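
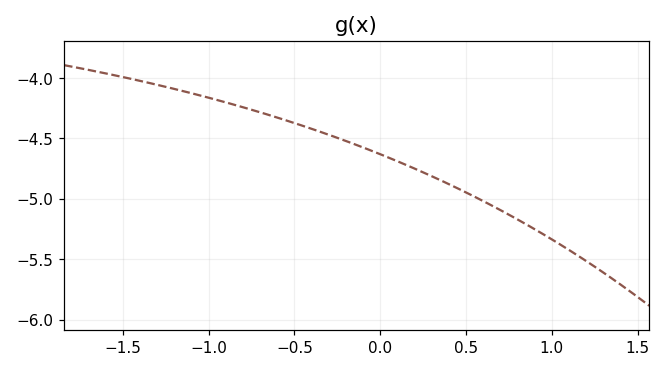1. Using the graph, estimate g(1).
-5.35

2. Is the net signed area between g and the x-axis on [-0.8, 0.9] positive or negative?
negative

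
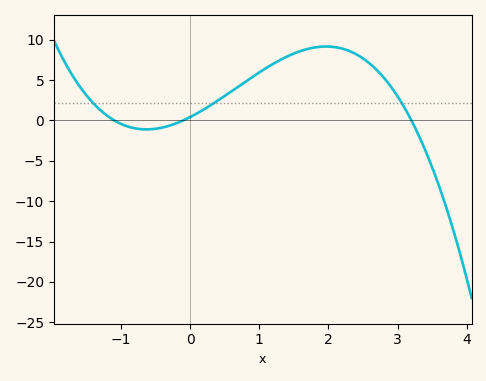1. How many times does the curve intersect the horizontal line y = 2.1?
3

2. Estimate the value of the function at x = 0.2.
1.5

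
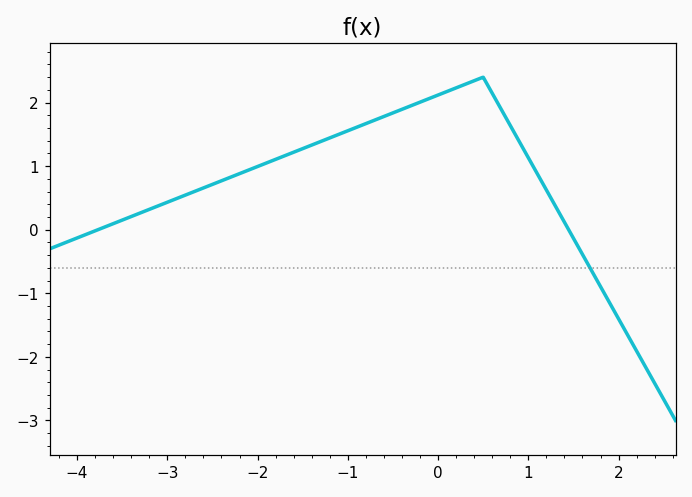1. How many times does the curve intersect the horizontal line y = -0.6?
1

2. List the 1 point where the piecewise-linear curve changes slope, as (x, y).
(0.5, 2.4)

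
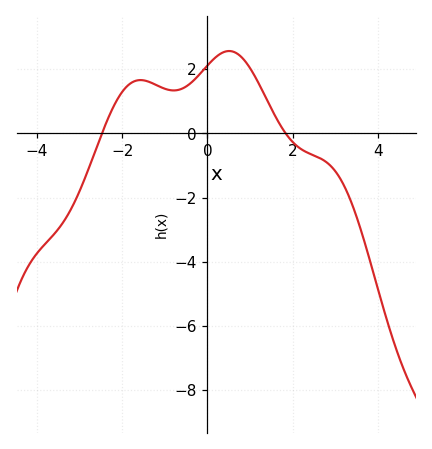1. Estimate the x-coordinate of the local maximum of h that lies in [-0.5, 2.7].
0.509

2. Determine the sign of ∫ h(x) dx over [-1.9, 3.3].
positive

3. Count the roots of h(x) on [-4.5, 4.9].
2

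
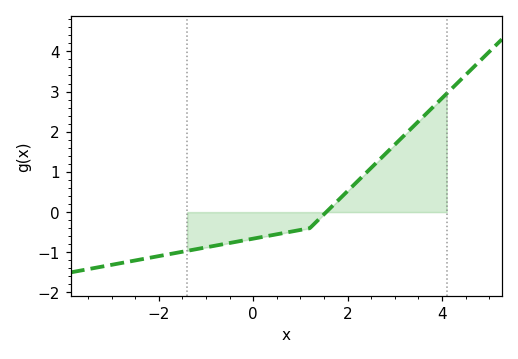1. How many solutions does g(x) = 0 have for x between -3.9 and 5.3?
1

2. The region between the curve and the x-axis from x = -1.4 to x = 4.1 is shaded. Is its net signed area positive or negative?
positive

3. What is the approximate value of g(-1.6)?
-1.01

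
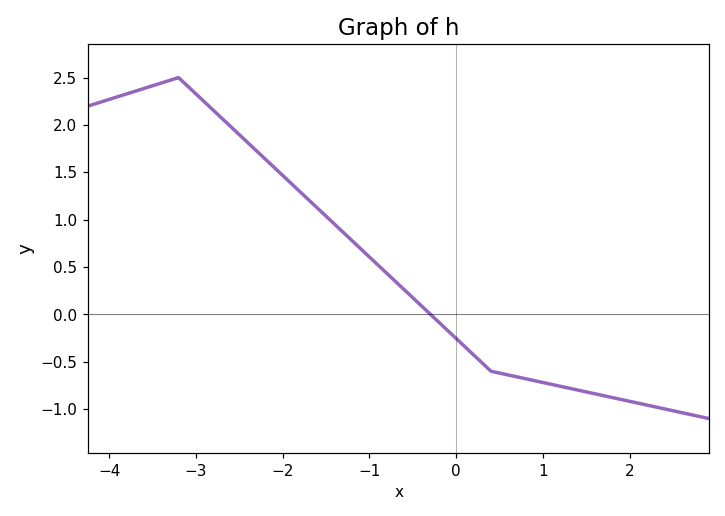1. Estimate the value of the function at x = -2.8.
2.15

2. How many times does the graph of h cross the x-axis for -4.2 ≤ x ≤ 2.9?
1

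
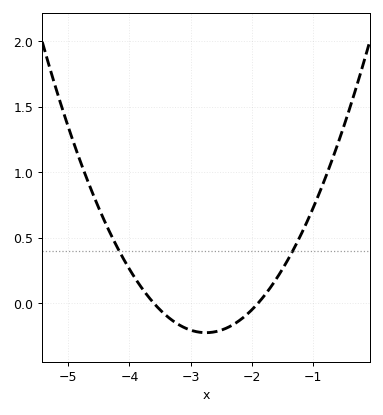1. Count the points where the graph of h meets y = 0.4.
2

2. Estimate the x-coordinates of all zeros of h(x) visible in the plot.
-3.6, -1.9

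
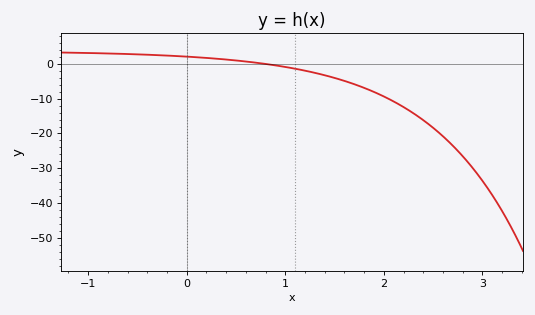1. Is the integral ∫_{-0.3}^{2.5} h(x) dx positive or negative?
negative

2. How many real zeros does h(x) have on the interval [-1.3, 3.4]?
1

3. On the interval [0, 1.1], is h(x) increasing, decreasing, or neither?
decreasing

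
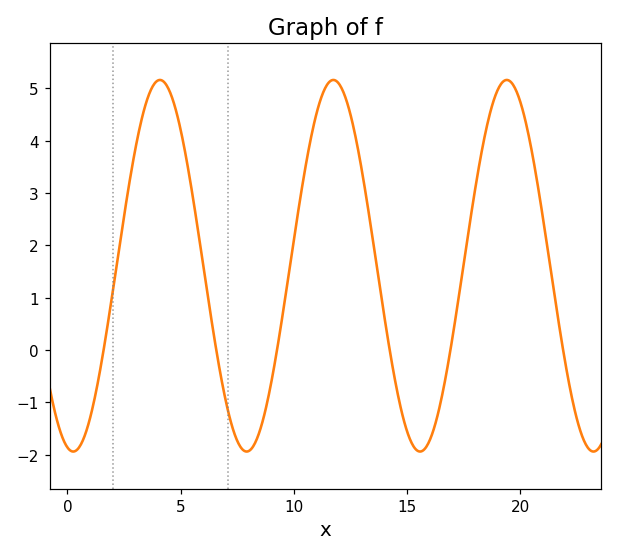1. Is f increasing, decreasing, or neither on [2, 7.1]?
neither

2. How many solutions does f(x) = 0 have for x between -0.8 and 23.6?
6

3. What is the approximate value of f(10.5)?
3.46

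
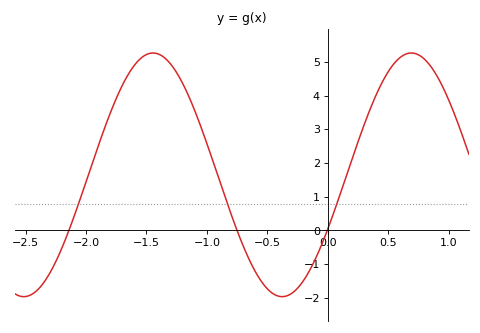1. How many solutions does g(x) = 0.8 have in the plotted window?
3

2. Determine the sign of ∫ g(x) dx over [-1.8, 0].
positive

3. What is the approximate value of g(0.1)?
1.05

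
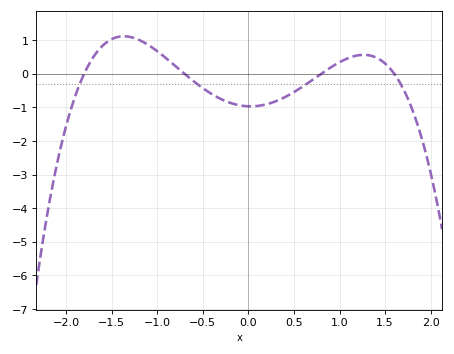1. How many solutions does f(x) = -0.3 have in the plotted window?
4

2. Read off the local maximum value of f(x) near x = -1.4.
1.1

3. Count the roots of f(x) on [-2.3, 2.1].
4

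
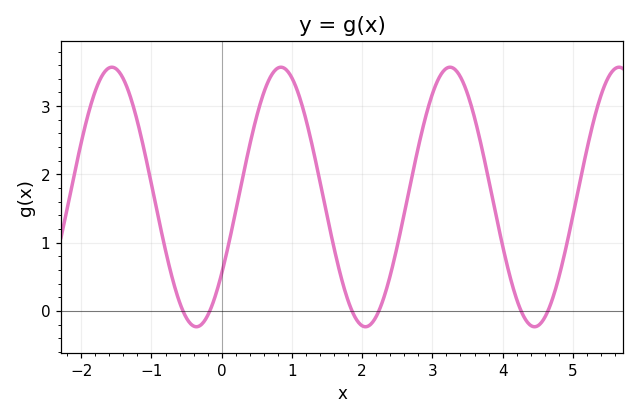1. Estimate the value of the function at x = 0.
0.552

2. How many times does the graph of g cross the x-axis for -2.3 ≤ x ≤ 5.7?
6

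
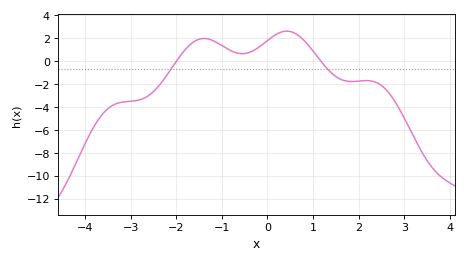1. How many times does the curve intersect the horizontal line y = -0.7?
2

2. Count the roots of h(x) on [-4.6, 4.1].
2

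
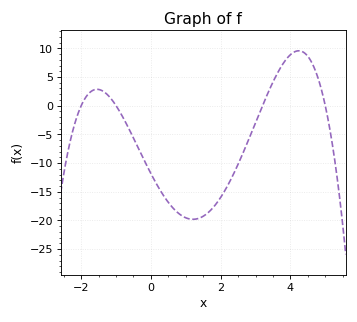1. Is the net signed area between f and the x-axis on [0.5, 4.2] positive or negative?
negative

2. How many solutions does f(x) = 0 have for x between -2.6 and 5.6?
4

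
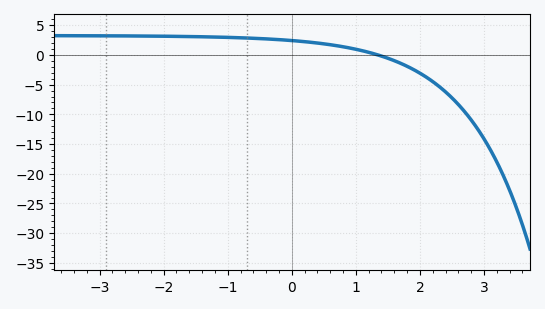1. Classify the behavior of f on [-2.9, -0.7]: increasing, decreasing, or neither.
decreasing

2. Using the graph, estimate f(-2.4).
3.19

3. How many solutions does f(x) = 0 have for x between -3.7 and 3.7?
1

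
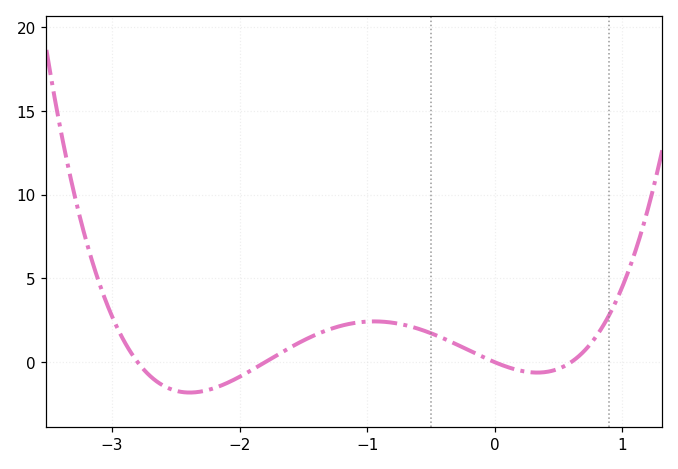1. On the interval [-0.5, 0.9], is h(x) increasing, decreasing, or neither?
neither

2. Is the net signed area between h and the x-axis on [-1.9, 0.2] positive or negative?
positive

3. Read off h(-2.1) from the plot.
-1.5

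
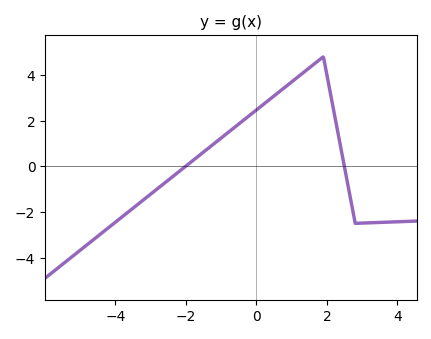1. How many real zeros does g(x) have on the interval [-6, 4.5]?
2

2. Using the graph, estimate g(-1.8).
0.255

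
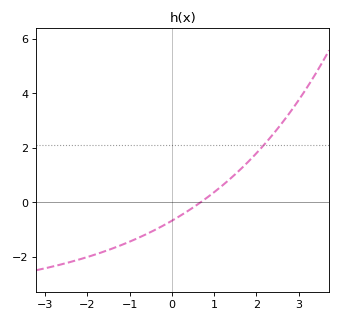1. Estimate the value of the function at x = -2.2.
-2.09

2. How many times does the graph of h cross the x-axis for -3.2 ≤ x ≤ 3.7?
1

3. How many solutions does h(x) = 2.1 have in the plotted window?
1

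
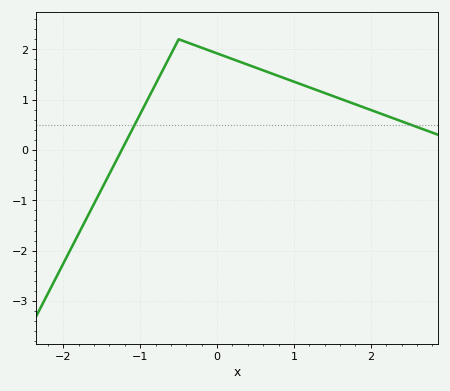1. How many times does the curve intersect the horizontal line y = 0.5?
2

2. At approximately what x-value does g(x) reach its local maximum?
-0.5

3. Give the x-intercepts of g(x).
-1.2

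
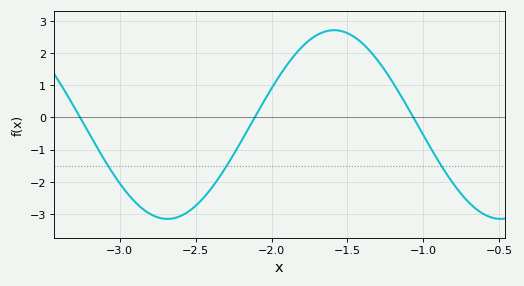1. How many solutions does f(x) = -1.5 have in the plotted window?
3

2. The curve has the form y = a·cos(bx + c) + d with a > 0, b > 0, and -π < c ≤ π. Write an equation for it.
y = 2.93cos(2.86x - 1.74) - 0.22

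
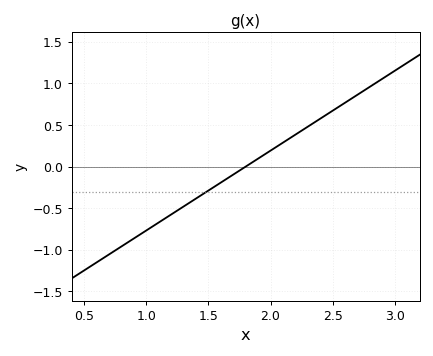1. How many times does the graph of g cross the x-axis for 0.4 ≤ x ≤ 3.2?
1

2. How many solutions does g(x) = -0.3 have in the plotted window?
1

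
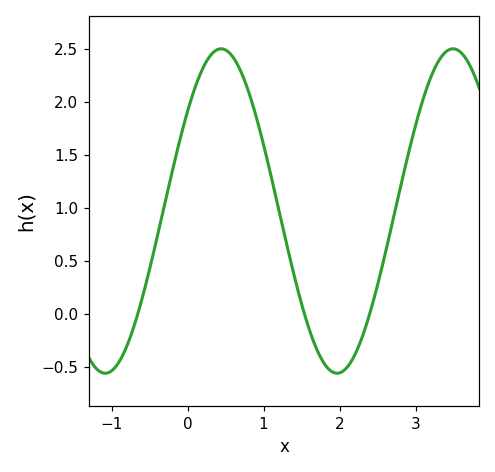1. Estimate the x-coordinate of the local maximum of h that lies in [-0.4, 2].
0.4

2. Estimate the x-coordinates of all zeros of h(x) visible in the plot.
-0.7, 1.5, 2.4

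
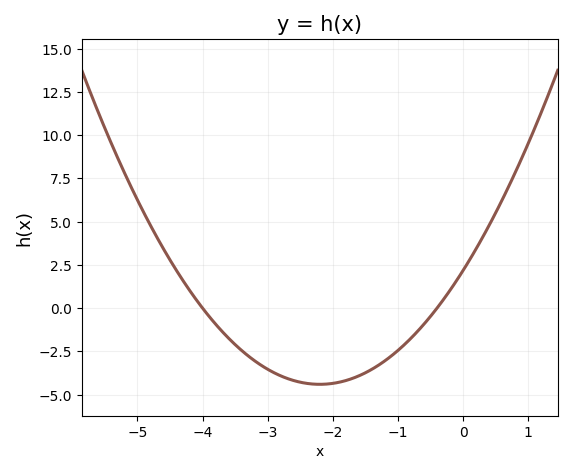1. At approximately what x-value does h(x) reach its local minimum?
-2.2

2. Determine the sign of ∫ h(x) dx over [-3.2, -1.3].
negative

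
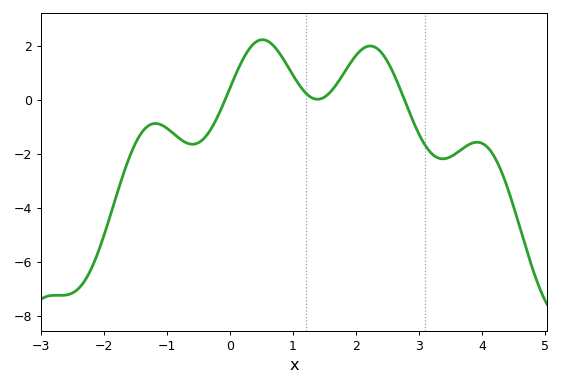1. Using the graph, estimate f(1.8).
1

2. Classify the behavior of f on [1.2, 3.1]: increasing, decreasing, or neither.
neither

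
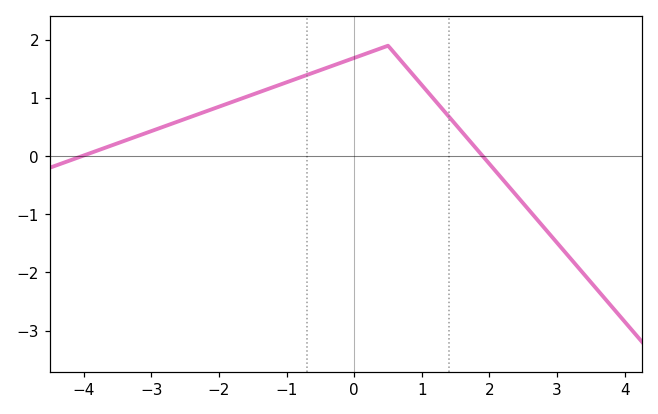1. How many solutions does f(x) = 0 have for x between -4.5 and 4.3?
2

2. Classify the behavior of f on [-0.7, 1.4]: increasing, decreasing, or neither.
neither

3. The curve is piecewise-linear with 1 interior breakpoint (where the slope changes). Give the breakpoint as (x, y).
(0.5, 1.9)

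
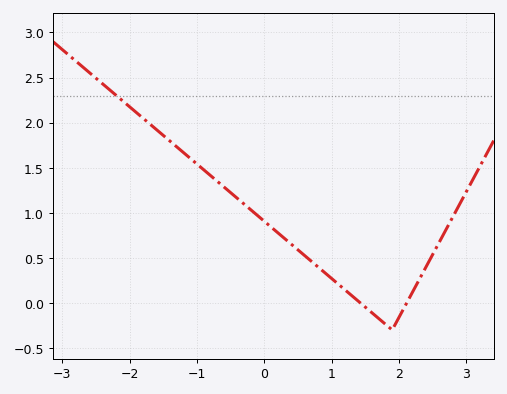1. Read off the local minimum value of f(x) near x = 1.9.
-0.3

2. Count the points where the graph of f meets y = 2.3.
1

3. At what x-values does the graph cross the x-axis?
1.4, 2.1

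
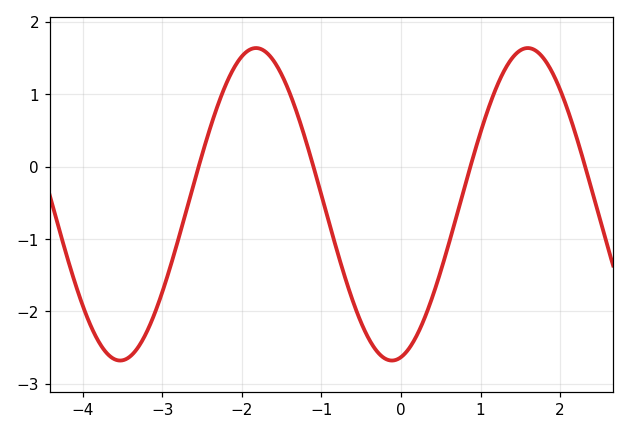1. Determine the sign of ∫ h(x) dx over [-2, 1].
negative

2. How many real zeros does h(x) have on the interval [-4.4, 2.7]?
4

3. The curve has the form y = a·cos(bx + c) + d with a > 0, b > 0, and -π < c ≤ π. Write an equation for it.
y = 2.16cos(1.8x - 2.9) - 0.52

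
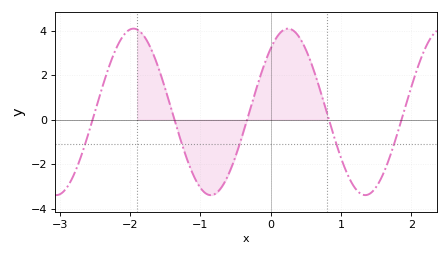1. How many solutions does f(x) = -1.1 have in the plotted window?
5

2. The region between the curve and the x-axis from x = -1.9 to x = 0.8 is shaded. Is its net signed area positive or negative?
positive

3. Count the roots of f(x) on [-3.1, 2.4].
5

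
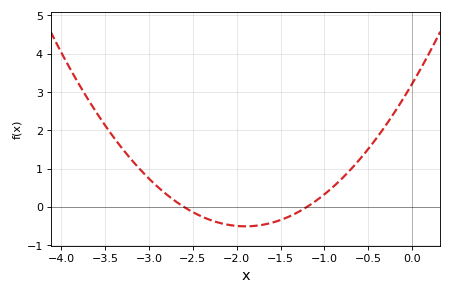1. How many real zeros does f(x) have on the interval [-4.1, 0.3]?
2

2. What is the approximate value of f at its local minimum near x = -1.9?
-0.505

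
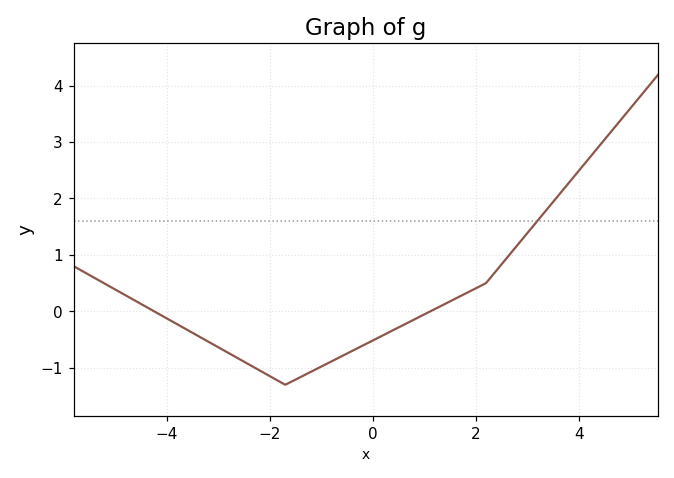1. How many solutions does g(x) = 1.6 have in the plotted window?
1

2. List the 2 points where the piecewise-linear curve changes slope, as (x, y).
(-1.7, -1.3); (2.2, 0.5)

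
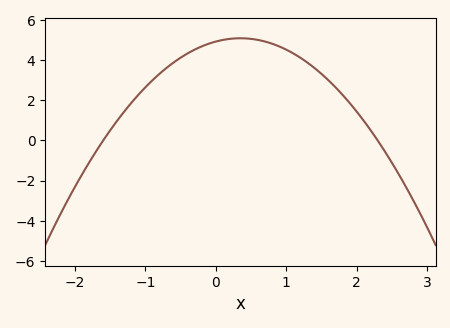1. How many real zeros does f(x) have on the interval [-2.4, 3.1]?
2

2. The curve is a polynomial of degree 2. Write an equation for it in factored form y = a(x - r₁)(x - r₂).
y = -1.34(x + 1.6)(x - 2.3)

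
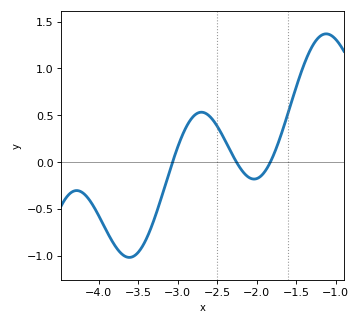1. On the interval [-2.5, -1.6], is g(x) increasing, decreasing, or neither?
neither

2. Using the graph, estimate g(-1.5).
0.805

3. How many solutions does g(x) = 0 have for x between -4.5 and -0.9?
3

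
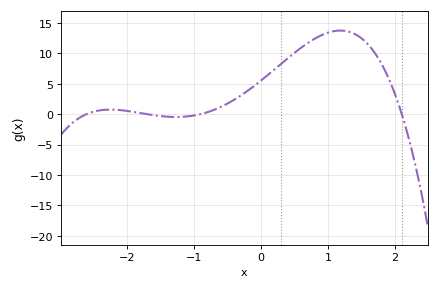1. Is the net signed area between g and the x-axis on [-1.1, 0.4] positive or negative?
positive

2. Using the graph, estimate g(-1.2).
-0.5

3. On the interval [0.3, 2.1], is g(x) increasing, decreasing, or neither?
neither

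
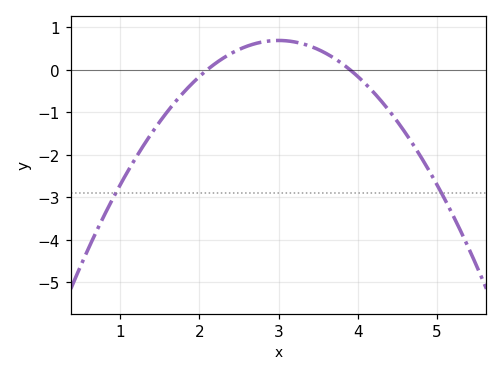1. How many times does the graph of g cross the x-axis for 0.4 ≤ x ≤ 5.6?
2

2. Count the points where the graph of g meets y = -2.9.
2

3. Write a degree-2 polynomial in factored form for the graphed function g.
y = -0.85(x - 2.1)(x - 3.9)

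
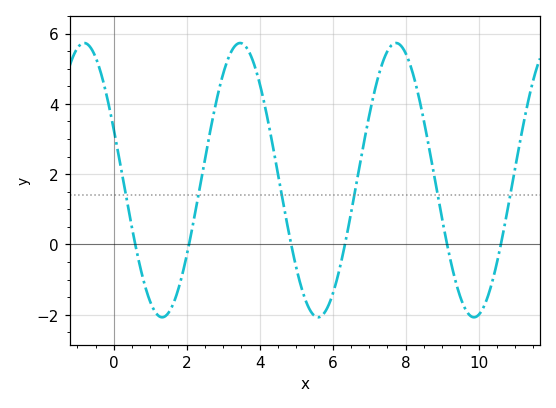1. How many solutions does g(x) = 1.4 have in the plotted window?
6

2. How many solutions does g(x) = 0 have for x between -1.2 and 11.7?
6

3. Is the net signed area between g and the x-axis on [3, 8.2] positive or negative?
positive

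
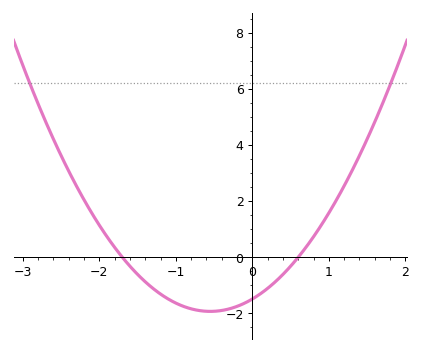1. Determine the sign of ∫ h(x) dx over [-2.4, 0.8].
negative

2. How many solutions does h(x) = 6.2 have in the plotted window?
2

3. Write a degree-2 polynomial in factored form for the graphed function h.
y = 1.46(x + 1.7)(x - 0.6)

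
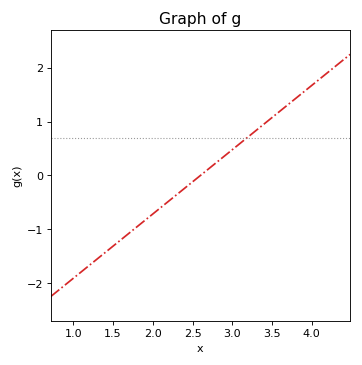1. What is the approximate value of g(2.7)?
0.119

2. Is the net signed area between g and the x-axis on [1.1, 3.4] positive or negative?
negative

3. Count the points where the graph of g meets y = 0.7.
1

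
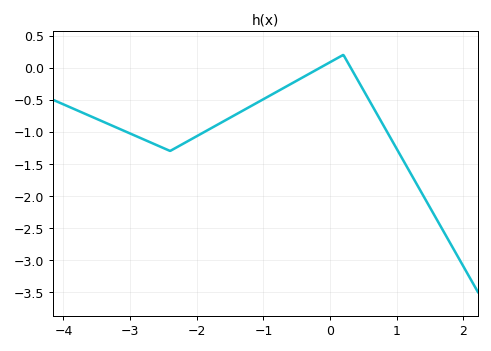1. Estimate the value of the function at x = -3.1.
-1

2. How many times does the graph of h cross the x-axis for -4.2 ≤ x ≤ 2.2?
2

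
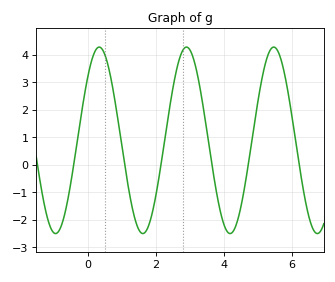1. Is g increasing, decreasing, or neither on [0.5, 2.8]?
neither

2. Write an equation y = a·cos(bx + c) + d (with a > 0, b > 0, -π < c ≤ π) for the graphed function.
y = 3.39cos(2.45x - 0.82) + 0.89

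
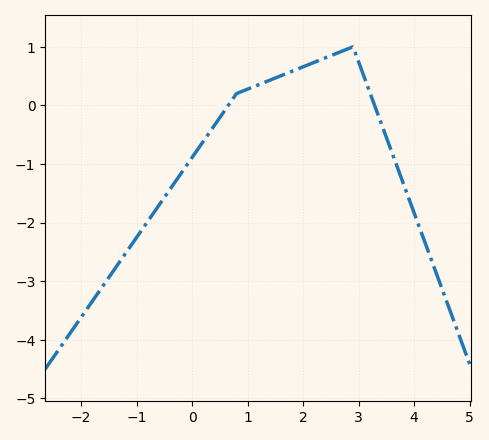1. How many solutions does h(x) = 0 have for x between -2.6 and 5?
2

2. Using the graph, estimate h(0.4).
-0.346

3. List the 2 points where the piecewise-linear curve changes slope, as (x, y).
(0.8, 0.2); (2.9, 1)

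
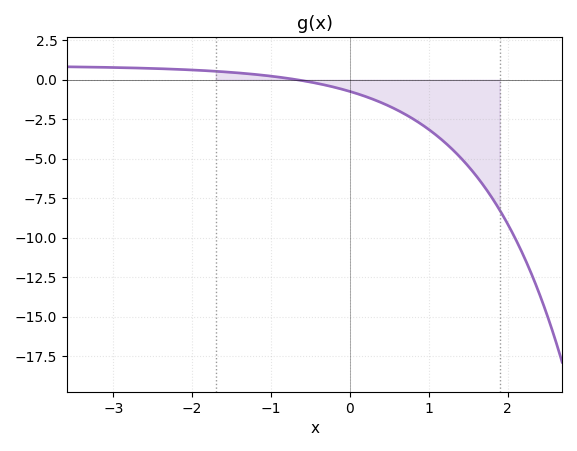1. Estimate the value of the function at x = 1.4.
-5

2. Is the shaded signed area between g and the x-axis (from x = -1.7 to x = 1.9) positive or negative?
negative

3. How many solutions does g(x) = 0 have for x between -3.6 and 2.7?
1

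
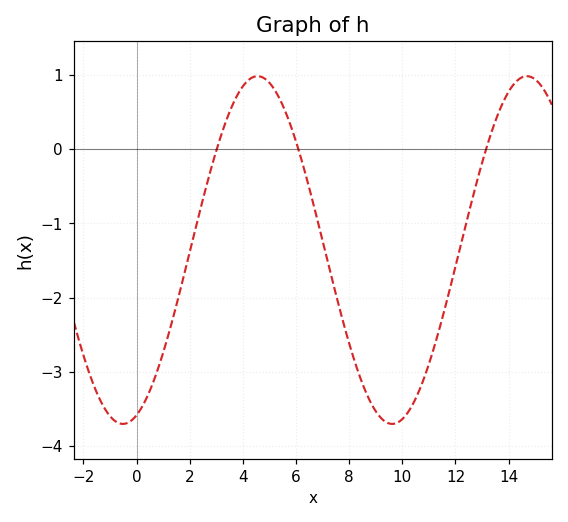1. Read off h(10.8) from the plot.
-3.1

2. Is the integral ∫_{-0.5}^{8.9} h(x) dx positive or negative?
negative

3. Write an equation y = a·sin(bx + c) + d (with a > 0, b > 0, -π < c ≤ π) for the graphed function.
y = 2.34sin(0.62x - 1.25) - 1.36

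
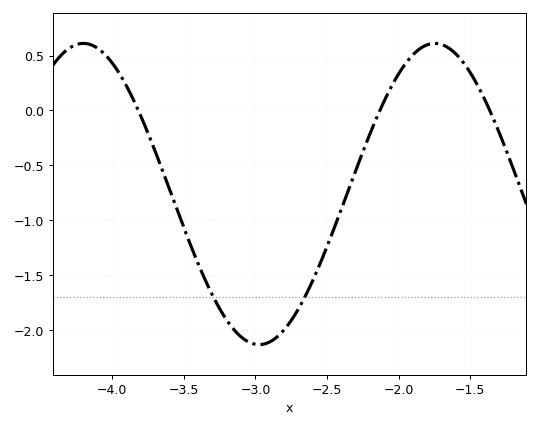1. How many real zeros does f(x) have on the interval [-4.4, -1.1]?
3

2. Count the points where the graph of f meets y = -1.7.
2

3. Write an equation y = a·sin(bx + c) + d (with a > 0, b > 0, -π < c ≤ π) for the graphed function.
y = 1.37sin(2.56x - 0.24) - 0.76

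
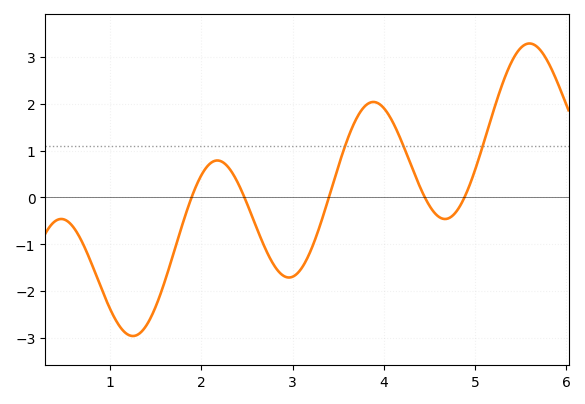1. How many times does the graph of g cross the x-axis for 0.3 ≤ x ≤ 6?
5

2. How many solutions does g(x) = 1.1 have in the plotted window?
3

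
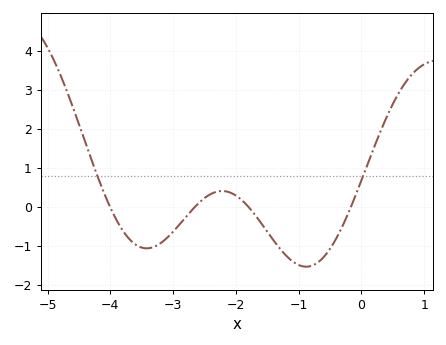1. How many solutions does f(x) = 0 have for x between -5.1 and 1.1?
4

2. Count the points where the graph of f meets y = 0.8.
2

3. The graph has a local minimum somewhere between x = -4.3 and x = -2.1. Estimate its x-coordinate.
-3.4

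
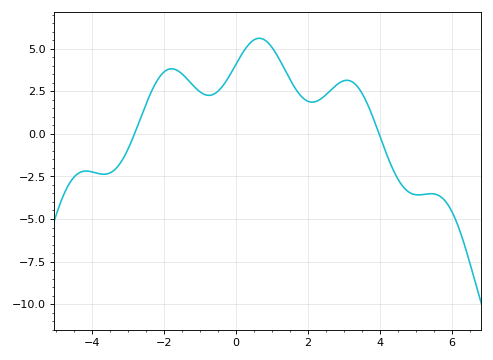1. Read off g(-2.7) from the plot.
0.677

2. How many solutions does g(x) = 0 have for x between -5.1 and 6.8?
2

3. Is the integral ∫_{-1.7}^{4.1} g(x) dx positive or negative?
positive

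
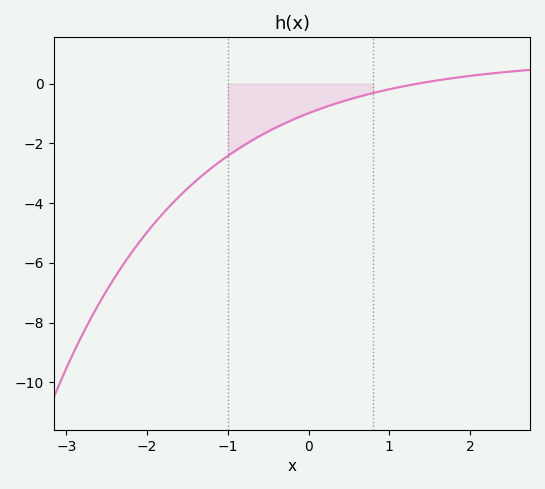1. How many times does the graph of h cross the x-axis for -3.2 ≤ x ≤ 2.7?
1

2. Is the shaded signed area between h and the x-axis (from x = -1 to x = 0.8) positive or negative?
negative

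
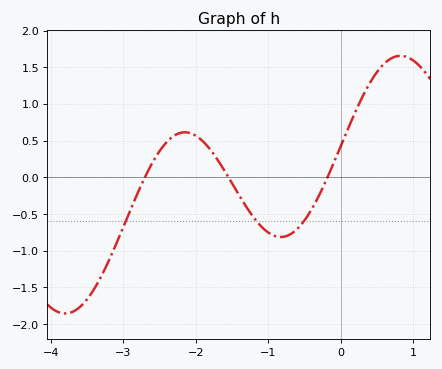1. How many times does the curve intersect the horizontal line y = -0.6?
3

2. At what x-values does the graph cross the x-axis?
-2.7, -1.55, -0.18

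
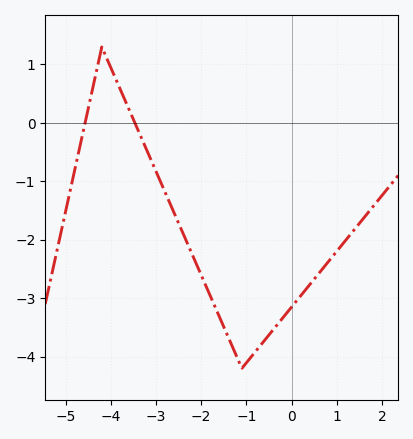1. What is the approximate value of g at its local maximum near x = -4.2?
1.3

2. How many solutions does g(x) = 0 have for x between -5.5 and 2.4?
2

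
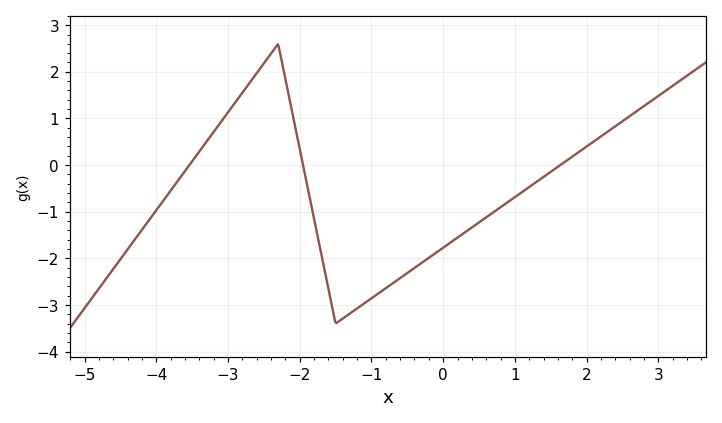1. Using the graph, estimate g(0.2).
-1.6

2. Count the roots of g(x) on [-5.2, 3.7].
3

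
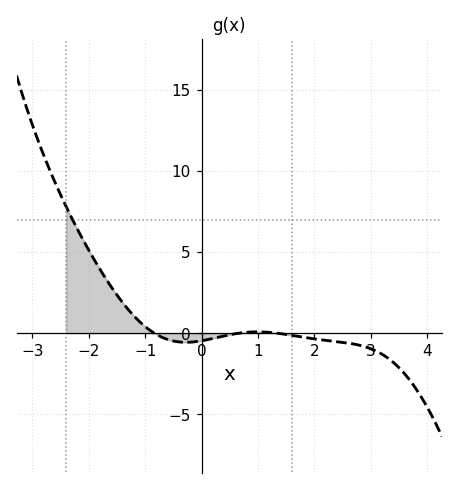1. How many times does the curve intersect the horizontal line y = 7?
1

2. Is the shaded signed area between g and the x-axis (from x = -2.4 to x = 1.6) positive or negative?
positive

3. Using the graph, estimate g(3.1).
-1.1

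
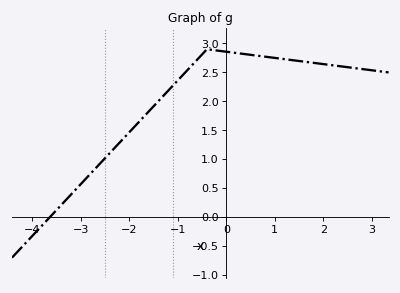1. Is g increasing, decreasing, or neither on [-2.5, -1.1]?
increasing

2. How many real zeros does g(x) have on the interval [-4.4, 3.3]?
1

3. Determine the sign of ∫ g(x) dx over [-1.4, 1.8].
positive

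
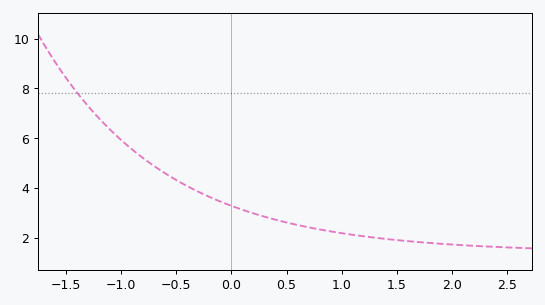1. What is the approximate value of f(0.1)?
3.12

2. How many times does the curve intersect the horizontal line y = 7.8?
1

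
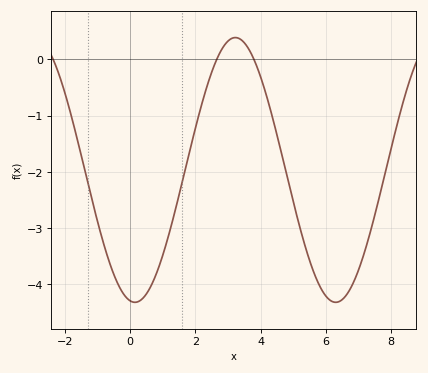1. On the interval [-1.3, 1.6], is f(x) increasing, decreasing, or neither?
neither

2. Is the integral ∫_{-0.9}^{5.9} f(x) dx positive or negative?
negative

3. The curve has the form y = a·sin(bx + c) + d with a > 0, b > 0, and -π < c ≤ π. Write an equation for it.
y = 2.36sin(1.02x - 1.72) - 1.97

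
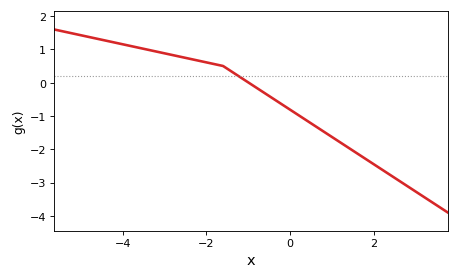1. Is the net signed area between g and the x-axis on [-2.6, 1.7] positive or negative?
negative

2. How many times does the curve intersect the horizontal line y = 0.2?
1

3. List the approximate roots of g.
-0.99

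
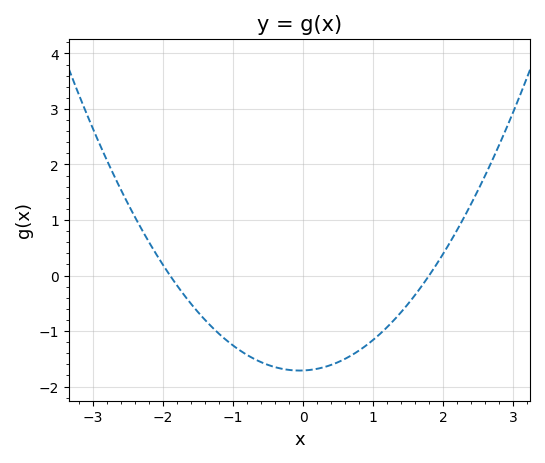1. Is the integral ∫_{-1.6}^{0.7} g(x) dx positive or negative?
negative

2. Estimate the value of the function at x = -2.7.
1.8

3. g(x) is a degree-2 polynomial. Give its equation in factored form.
y = 0.5(x + 1.9)(x - 1.8)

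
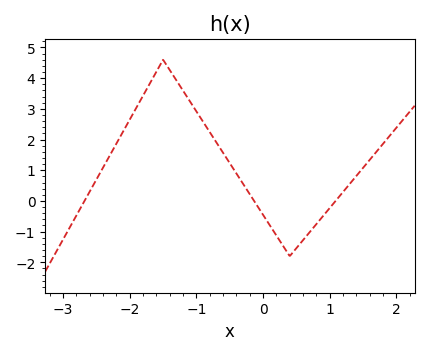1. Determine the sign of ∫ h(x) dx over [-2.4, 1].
positive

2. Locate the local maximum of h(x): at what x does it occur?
-1.5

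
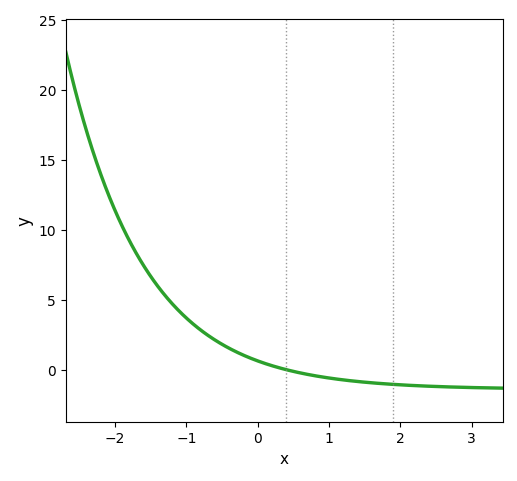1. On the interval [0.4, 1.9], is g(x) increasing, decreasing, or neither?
decreasing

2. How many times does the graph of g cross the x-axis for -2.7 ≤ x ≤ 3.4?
1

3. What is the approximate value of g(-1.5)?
6.5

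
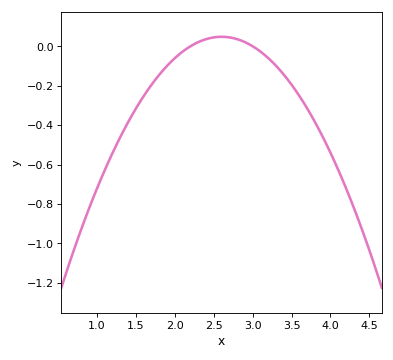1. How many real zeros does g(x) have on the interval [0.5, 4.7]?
2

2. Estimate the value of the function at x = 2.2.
0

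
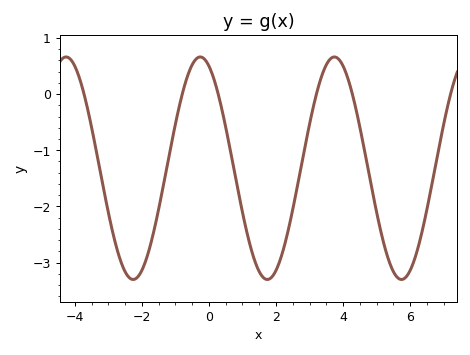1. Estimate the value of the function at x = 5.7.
-3.3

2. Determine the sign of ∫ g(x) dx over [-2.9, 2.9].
negative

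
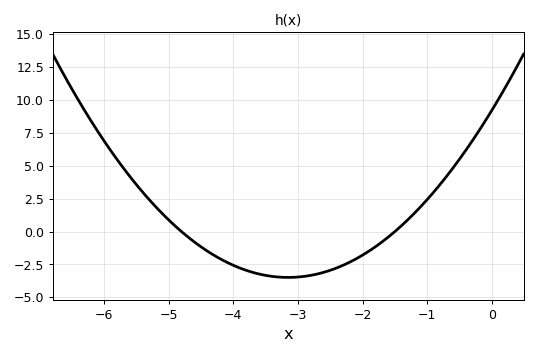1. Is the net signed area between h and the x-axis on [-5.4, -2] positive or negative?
negative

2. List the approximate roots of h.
-4.8, -1.5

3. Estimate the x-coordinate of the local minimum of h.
-3.1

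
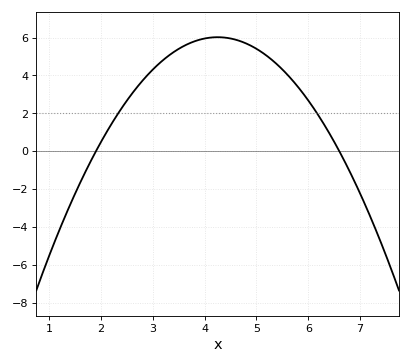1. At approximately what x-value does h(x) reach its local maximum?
4.2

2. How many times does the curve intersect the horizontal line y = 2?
2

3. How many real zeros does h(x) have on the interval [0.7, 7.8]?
2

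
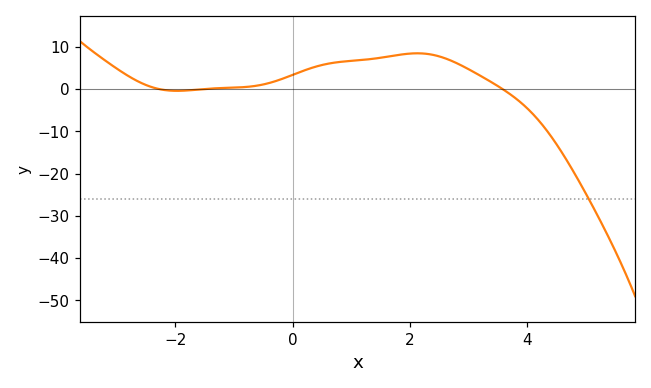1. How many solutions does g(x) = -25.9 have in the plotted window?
1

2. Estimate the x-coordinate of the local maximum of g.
2.2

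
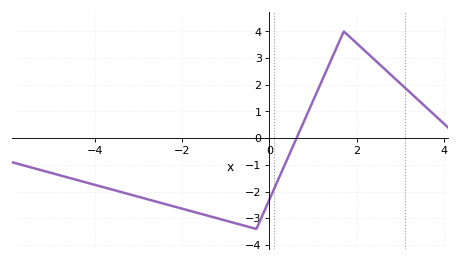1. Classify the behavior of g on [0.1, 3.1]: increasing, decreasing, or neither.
neither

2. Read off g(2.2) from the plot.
3.25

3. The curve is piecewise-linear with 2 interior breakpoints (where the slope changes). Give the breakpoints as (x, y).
(-0.3, -3.4); (1.7, 4)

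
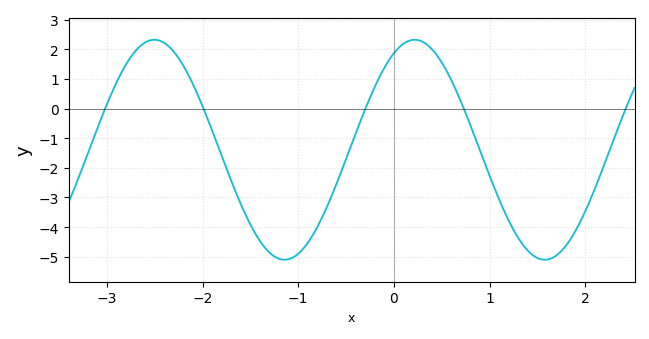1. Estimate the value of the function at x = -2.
0.1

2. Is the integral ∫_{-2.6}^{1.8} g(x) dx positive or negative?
negative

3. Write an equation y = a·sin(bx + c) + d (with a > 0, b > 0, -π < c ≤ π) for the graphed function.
y = 3.71sin(2.3x + 1.1) - 1.39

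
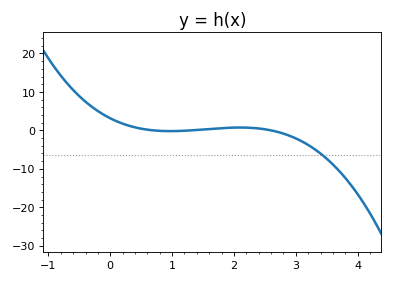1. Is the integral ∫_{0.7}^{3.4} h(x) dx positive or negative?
negative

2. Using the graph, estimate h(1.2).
0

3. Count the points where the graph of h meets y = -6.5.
1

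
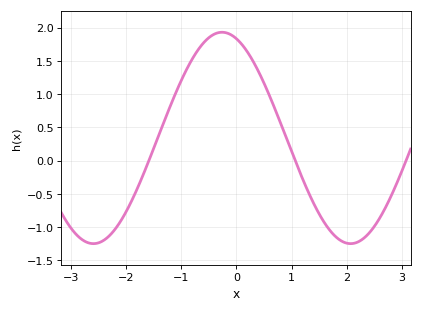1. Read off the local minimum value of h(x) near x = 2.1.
-1.25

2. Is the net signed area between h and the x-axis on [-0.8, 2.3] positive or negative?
positive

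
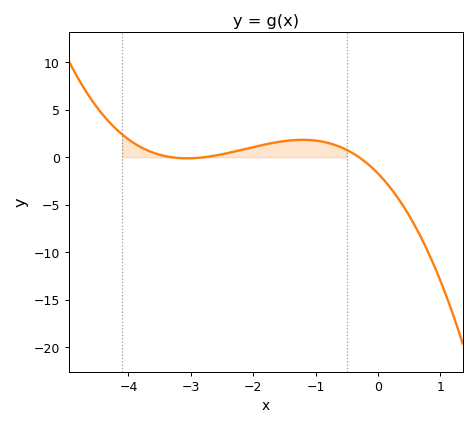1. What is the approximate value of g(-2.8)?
0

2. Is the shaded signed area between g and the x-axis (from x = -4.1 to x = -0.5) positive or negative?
positive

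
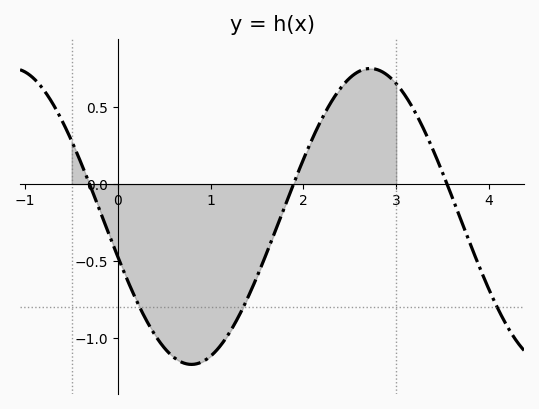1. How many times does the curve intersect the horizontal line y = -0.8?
3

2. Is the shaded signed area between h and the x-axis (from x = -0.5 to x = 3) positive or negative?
negative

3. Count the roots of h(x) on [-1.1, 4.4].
3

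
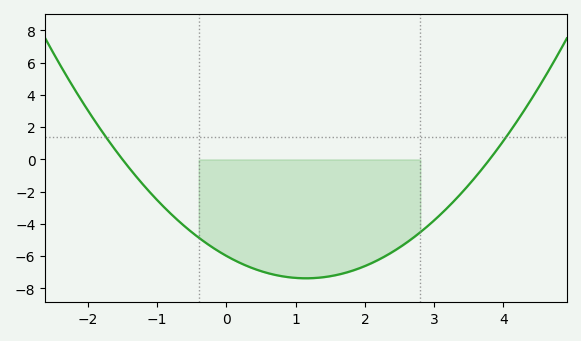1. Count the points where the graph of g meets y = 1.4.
2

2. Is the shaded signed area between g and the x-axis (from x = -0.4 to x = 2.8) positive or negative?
negative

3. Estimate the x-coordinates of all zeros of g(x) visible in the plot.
-1.5, 3.8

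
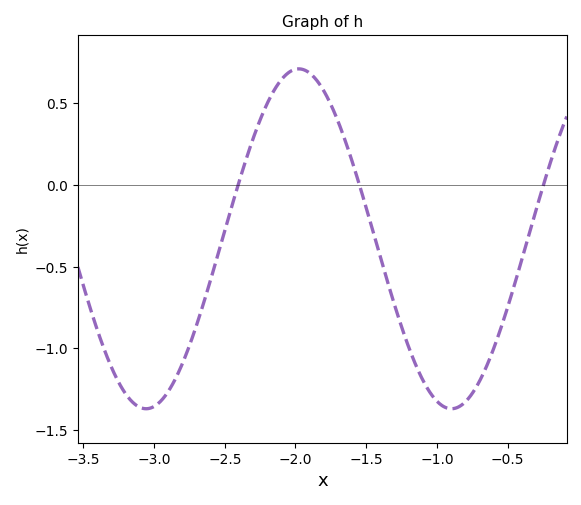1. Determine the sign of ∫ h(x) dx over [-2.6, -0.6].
negative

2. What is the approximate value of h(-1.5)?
-0.15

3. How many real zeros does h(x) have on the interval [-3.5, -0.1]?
3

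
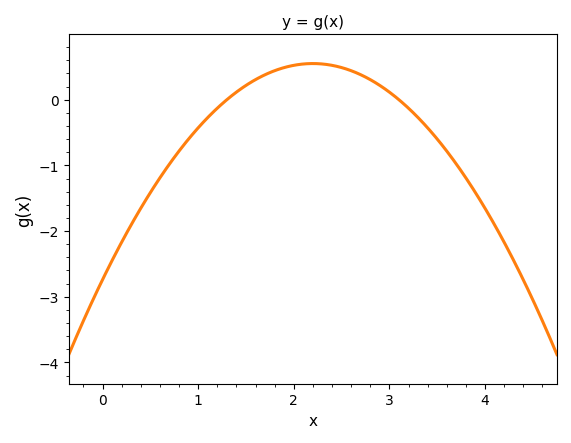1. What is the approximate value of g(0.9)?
-0.598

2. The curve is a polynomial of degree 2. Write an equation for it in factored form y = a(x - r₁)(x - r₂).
y = -0.68(x - 1.3)(x - 3.1)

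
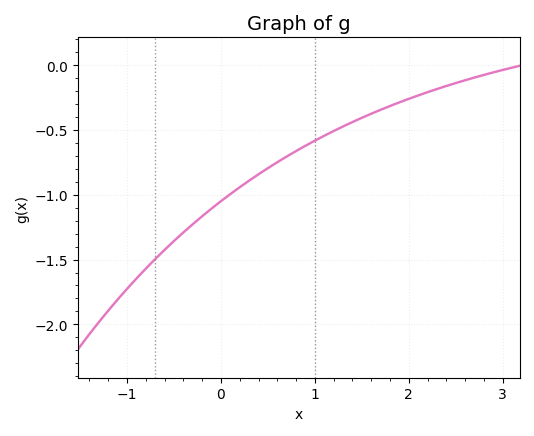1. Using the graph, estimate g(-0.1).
-1.1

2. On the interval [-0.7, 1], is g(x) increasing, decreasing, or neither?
increasing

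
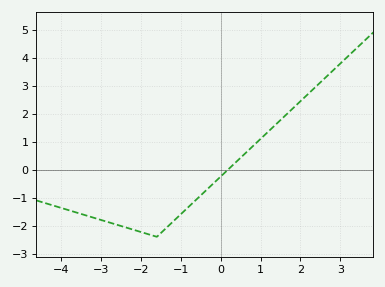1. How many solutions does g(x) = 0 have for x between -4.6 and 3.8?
1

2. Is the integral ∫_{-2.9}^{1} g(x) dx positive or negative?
negative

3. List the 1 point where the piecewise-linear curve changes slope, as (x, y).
(-1.6, -2.4)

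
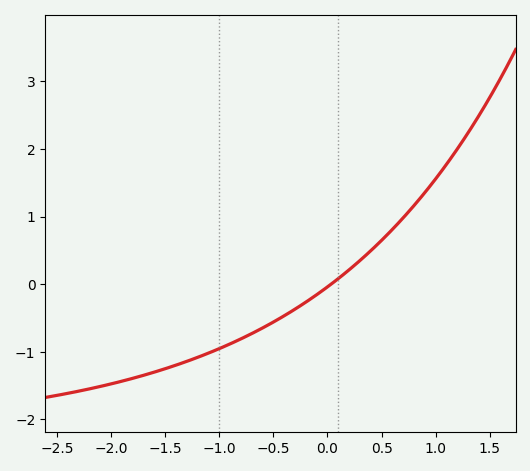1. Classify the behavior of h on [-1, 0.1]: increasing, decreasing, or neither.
increasing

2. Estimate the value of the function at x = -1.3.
-1.1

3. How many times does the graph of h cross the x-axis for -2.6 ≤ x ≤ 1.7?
1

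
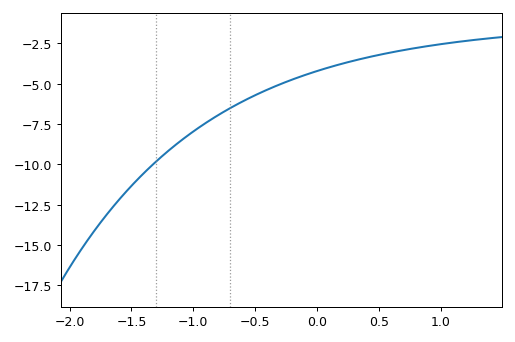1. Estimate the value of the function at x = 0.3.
-3.6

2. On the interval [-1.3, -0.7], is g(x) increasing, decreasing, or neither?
increasing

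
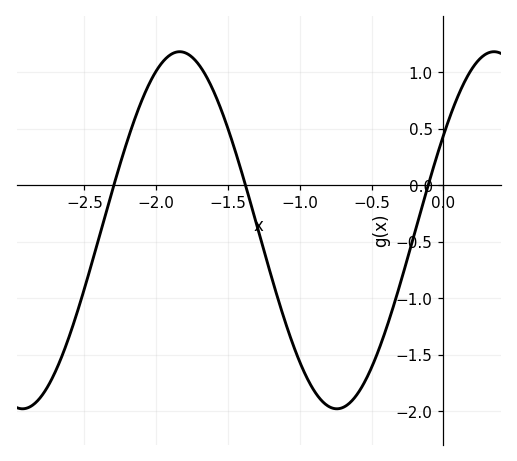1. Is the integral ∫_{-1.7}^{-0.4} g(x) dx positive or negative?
negative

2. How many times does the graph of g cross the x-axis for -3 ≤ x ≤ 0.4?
3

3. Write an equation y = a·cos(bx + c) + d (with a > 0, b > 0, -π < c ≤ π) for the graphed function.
y = 1.58cos(2.9x - 1) - 0.4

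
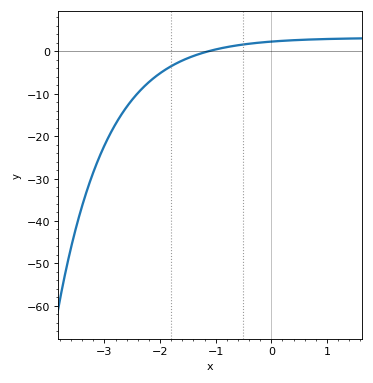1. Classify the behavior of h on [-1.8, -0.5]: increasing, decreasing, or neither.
increasing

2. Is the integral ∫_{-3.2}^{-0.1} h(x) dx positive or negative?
negative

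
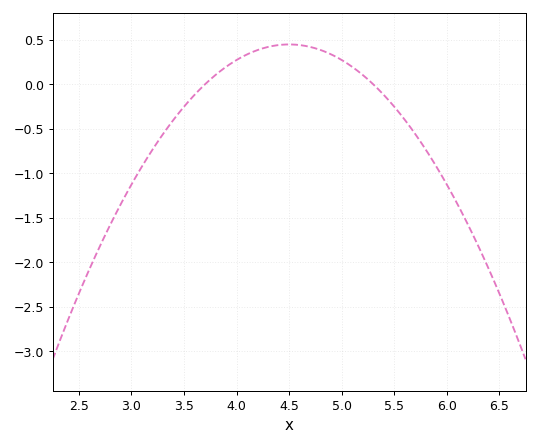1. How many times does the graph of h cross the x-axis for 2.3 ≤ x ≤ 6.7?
2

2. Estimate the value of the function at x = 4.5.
0.448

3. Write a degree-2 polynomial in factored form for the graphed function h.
y = -0.7(x - 3.7)(x - 5.3)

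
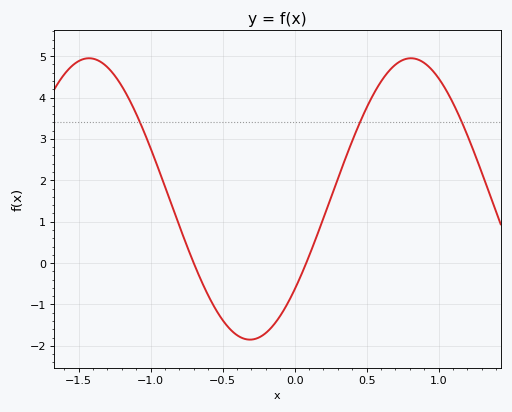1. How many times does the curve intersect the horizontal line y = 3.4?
3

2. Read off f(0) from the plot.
-0.64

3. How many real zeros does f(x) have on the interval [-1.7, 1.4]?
2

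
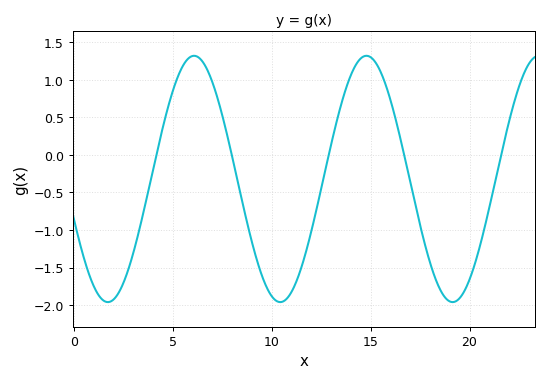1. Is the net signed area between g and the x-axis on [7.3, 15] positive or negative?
negative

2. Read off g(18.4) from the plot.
-1.73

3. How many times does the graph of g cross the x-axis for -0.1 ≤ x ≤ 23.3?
5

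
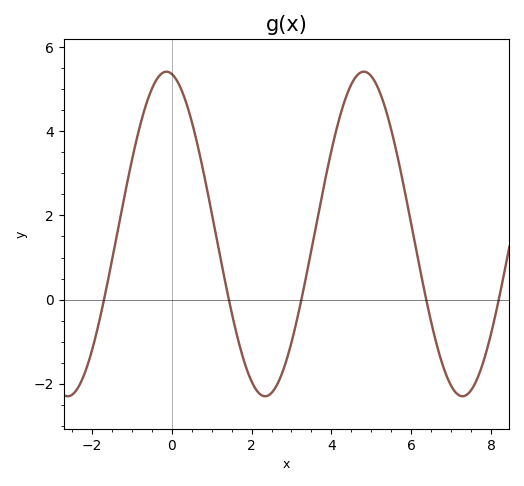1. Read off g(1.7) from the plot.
-1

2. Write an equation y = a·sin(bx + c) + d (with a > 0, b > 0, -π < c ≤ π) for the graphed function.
y = 3.86sin(1.3x + 1.7) + 1.56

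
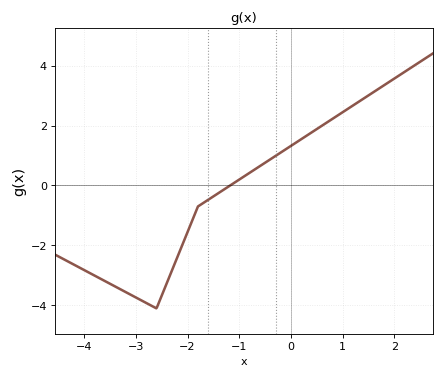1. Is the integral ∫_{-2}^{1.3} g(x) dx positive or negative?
positive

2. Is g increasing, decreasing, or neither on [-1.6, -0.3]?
increasing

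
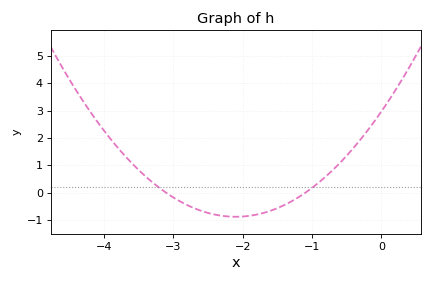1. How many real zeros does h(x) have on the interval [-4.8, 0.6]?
2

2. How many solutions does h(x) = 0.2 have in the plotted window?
2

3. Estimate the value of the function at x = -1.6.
-0.7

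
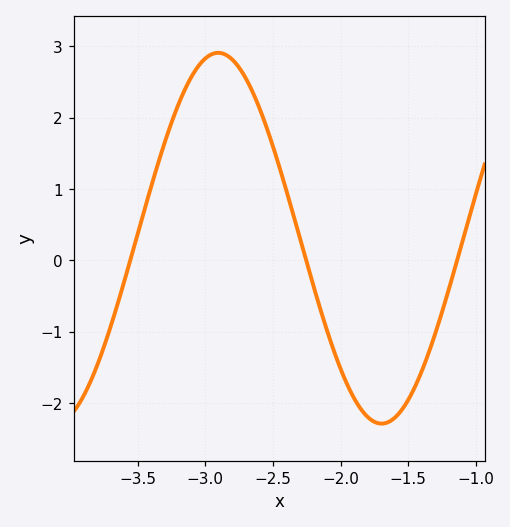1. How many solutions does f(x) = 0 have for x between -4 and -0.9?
3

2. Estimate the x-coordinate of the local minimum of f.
-1.7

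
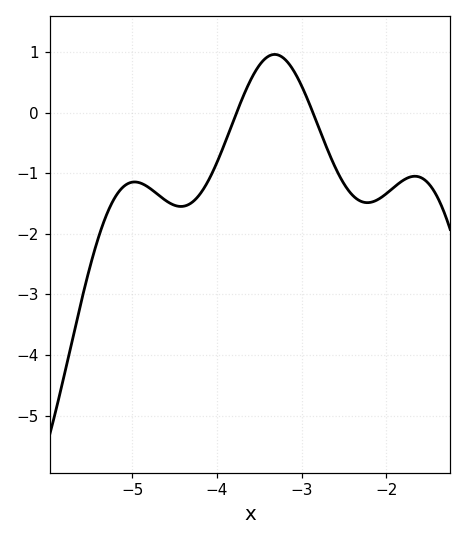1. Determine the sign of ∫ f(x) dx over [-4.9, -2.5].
negative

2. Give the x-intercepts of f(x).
-3.77, -2.87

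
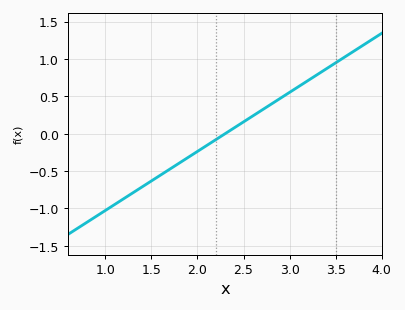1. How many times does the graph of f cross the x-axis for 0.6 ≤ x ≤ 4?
1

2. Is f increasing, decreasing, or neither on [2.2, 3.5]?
increasing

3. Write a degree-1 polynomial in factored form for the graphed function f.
y = 0.79(x - 2.3)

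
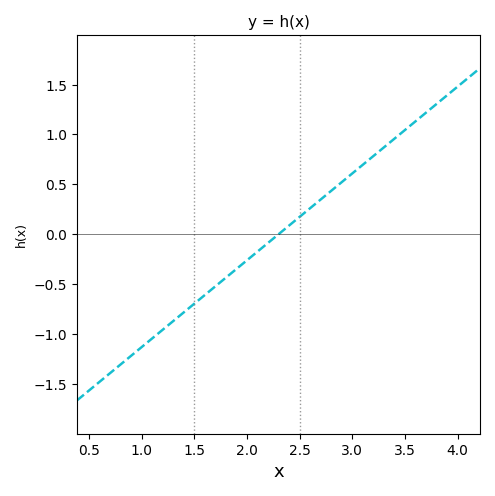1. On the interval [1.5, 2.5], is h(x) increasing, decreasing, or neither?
increasing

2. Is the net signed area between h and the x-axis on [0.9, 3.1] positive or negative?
negative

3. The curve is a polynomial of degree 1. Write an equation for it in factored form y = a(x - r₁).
y = 0.87(x - 2.3)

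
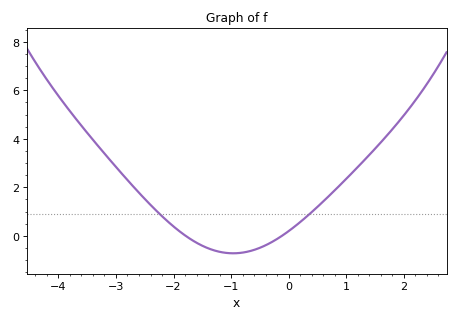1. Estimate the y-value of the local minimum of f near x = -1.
-0.718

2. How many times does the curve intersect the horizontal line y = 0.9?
2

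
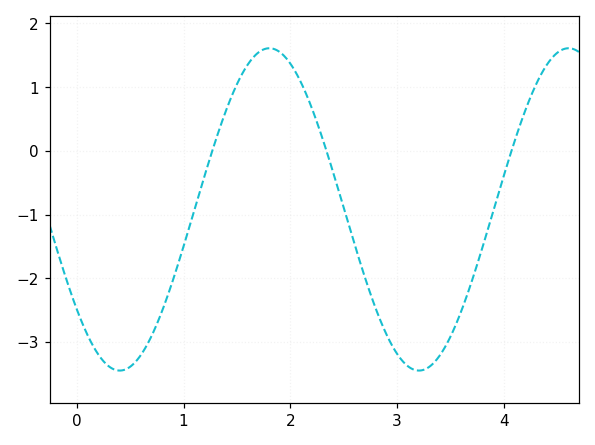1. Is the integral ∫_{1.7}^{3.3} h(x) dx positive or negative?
negative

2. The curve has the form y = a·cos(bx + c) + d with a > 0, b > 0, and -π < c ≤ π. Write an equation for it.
y = 2.53cos(2.2x + 2.2) - 0.92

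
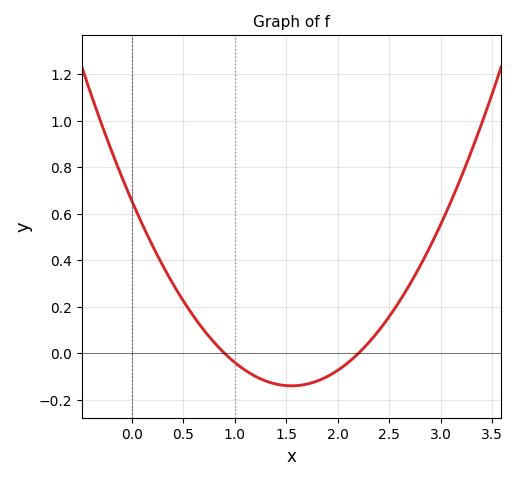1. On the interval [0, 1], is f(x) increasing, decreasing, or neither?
decreasing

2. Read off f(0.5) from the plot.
0.224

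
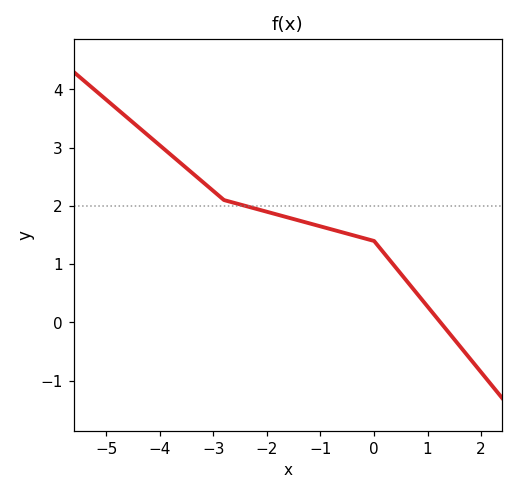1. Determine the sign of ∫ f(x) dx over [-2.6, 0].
positive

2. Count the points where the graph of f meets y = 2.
1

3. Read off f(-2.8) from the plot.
2.1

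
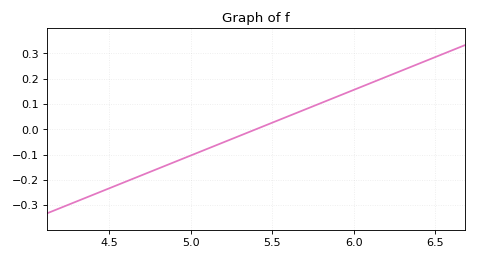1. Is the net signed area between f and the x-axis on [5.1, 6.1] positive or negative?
positive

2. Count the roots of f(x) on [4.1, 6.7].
1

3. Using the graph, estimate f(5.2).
-0.05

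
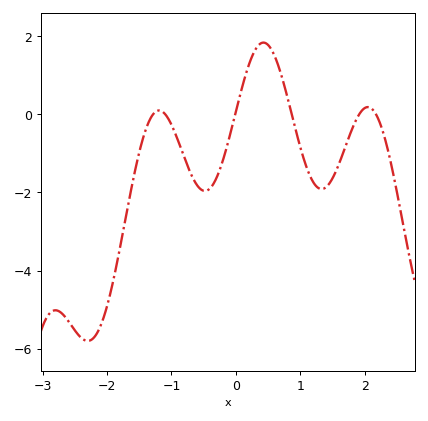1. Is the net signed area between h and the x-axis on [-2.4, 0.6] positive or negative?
negative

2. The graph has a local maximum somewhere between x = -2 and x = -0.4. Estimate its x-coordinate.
-1.2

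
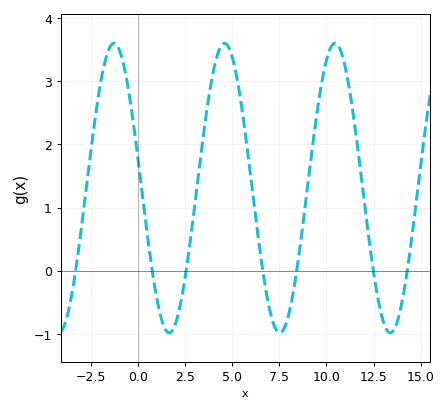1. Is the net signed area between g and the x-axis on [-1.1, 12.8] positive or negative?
positive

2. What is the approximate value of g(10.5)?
3.6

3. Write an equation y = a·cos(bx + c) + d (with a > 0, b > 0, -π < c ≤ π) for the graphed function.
y = 2.29cos(1.07x + 1.38) + 1.31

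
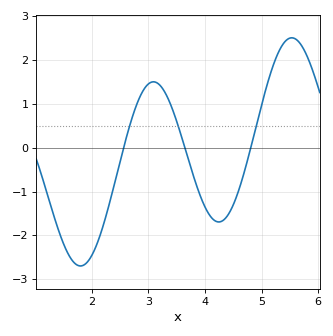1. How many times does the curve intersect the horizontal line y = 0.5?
3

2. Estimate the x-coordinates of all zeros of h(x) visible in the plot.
2.56, 3.65, 4.81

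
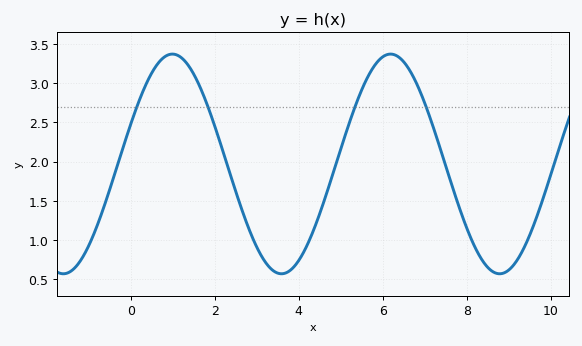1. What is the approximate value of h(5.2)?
2.5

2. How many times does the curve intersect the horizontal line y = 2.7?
4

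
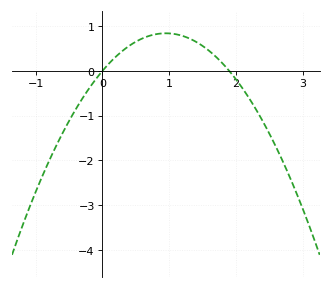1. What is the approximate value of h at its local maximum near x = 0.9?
0.8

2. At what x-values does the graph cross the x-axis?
0, 1.9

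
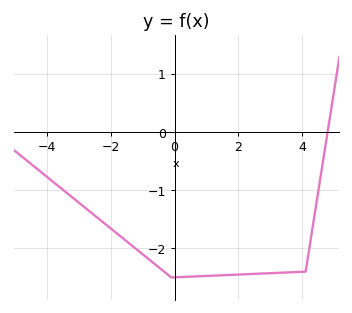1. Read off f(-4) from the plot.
-0.8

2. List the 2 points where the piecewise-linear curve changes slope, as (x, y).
(-0.1, -2.5); (4.1, -2.4)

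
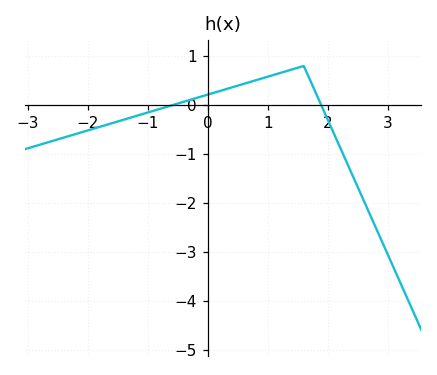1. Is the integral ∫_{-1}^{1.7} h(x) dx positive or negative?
positive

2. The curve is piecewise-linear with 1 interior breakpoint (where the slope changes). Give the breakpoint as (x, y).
(1.6, 0.8)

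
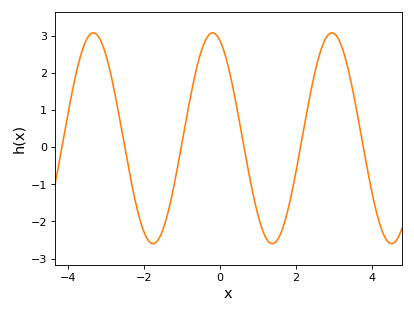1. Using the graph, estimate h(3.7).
0.422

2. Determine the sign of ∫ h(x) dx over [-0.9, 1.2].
positive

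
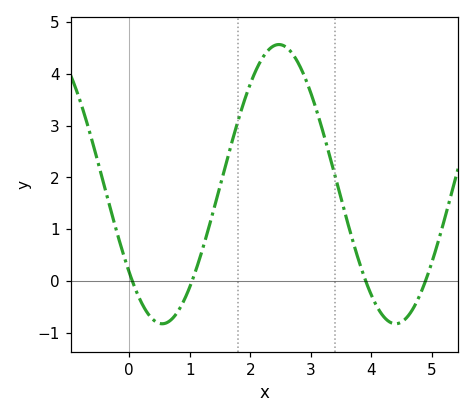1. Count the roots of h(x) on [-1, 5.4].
4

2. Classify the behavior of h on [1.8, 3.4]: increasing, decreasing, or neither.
neither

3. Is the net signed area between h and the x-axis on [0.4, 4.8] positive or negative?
positive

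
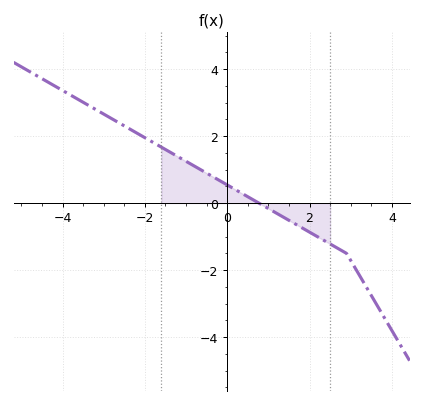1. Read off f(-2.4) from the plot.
2.23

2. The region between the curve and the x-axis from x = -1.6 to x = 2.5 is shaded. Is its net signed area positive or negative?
positive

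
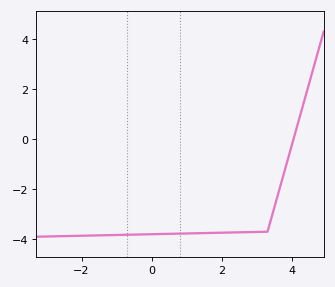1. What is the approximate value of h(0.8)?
-3.8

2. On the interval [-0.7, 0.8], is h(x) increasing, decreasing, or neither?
increasing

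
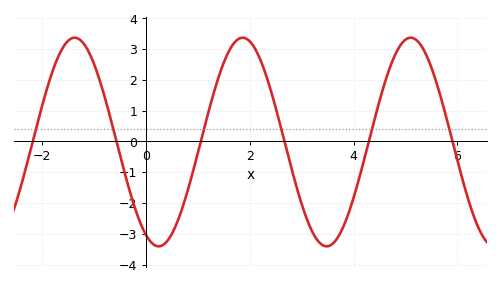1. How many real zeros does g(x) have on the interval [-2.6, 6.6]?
6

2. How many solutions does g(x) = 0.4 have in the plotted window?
6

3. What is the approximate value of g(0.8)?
-1.6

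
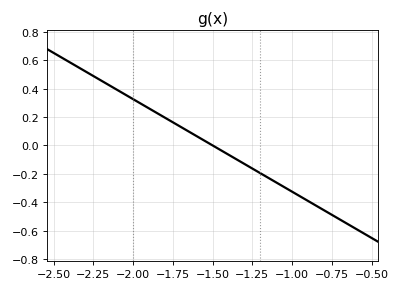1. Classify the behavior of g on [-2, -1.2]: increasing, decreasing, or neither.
decreasing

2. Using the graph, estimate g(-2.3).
0.52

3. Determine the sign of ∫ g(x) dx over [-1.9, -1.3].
positive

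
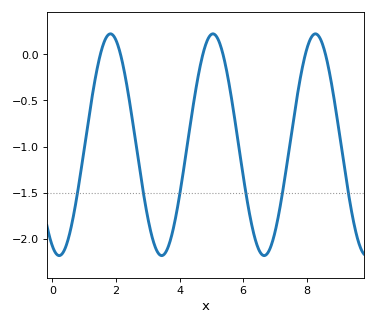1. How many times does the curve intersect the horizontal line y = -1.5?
6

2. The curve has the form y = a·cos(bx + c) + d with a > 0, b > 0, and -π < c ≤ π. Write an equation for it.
y = 1.2cos(1.95x + 2.72) - 0.98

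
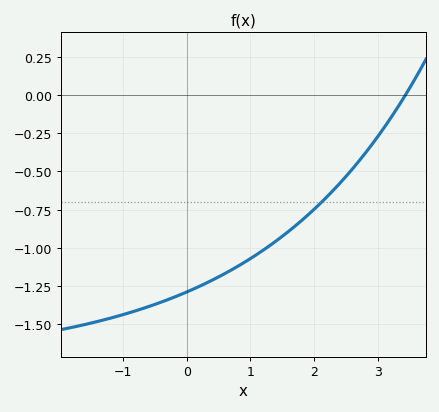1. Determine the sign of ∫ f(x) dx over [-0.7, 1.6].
negative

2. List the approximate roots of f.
3.43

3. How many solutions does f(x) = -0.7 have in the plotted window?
1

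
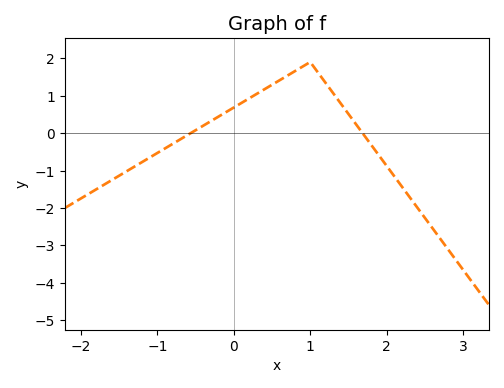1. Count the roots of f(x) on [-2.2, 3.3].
2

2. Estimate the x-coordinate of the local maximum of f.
0.999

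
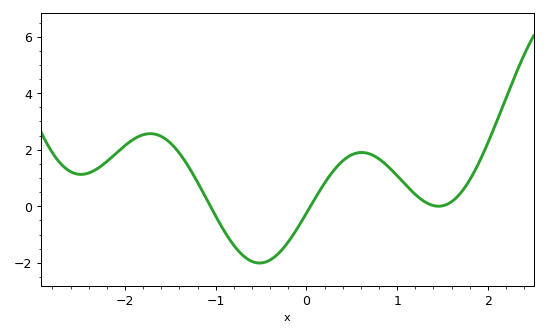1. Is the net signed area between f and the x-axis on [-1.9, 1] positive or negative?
positive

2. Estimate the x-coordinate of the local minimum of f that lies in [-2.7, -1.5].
-2.48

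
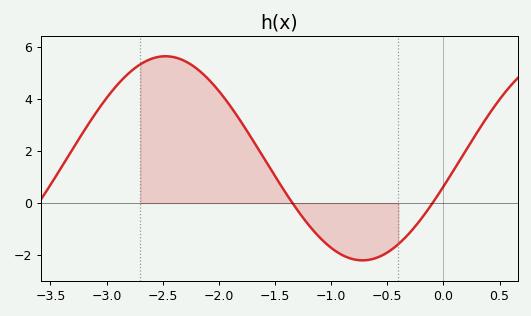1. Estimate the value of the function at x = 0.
0.631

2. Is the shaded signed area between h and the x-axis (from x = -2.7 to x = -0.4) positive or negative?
positive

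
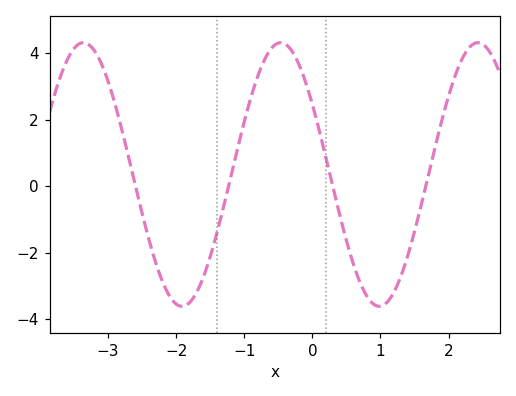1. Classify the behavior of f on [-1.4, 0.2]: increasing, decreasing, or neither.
neither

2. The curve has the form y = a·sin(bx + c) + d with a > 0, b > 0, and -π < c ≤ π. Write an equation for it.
y = 3.97sin(2.17x + 2.58) + 0.35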